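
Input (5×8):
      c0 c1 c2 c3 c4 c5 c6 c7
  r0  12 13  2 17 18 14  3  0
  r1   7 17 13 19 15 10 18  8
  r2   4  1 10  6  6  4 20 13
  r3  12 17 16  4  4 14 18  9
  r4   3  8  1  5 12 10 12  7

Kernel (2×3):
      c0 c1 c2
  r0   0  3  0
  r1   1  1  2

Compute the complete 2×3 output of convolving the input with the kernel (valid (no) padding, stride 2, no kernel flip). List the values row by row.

Output[0,0]: The receptive field on the input at this output position is [12 13 2 / 7 17 13]. Elementwise product with the kernel and sum: 13·3 + 7·1 + 17·1 + 13·2.
Output[0,1]: The receptive field on the input at this output position is [2 17 18 / 13 19 15]. Elementwise product with the kernel and sum: 17·3 + 13·1 + 19·1 + 15·2.

89 113 103
64 46 66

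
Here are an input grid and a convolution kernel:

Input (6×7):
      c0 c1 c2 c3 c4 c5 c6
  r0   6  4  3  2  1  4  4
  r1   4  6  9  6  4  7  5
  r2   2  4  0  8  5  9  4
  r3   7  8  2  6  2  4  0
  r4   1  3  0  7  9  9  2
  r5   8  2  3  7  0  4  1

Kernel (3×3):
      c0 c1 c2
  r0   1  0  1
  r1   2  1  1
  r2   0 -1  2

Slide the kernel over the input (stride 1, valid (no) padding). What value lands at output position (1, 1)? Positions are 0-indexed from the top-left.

The receptive field on the input at this output position is [6 9 6 / 4 0 8 / 8 2 6]. Elementwise product with the kernel and sum: 6·1 + 6·1 + 4·2 + 0·1 + 8·1 + 2·-1 + 6·2.

38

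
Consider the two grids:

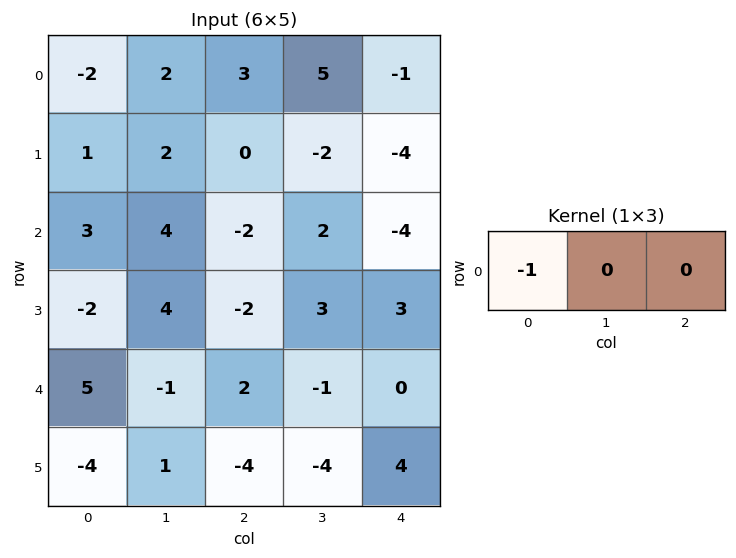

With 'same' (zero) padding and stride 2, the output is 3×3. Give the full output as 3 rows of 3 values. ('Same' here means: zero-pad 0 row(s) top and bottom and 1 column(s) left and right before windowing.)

0 -2 -5
0 -4 -2
0 1 1

Output[0,0]: The receptive field on the zero-padded input at this output position is [0 -2 2]. Elementwise product with the kernel and sum: 0·-1.
Output[0,1]: The receptive field on the zero-padded input at this output position is [2 3 5]. Elementwise product with the kernel and sum: 2·-1.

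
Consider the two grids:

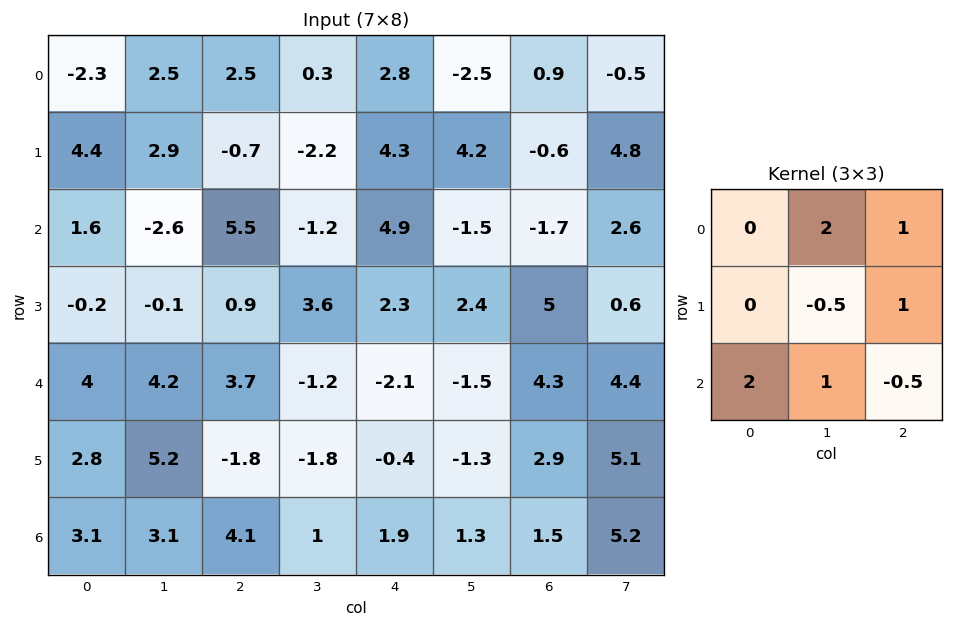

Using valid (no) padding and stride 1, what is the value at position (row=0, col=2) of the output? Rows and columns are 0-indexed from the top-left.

The receptive field on the input at this output position is [2.5 0.3 2.8 / -0.7 -2.2 4.3 / 5.5 -1.2 4.9]. Elementwise product with the kernel and sum: 0.3·2 + 2.8·1 + -2.2·-0.5 + 4.3·1 + 5.5·2 + -1.2·1 + 4.9·-0.5.

16.15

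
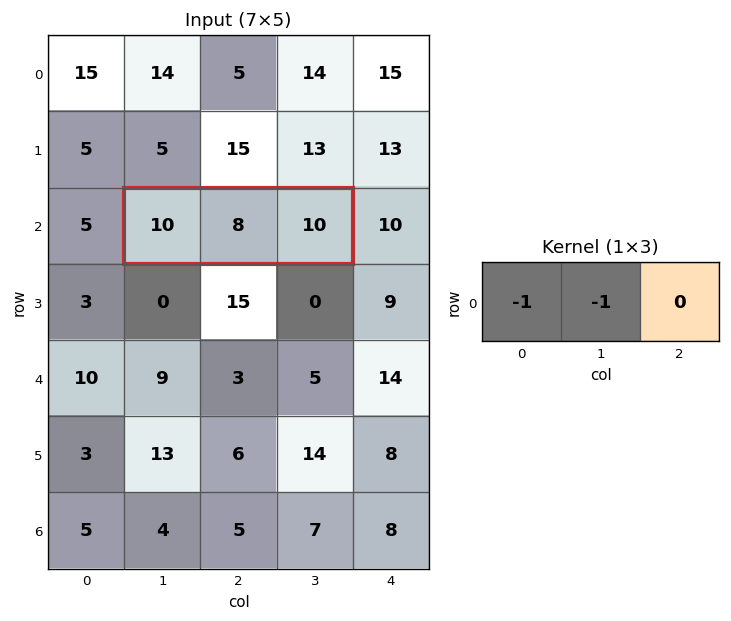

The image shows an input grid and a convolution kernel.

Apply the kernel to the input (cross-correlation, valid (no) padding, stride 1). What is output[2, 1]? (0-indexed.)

-18

The receptive field on the input at this output position is [10 8 10]. Elementwise product with the kernel and sum: 10·-1 + 8·-1.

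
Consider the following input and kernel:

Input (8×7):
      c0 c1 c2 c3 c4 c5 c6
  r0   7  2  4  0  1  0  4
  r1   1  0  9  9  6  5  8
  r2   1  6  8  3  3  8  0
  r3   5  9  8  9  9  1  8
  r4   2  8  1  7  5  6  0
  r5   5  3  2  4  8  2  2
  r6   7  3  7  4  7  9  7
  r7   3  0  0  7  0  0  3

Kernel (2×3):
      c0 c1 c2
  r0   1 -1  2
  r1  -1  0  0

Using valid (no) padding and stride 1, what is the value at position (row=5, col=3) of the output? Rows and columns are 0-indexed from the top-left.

The receptive field on the input at this output position is [4 8 2 / 4 7 9]. Elementwise product with the kernel and sum: 4·1 + 8·-1 + 2·2 + 4·-1.

-4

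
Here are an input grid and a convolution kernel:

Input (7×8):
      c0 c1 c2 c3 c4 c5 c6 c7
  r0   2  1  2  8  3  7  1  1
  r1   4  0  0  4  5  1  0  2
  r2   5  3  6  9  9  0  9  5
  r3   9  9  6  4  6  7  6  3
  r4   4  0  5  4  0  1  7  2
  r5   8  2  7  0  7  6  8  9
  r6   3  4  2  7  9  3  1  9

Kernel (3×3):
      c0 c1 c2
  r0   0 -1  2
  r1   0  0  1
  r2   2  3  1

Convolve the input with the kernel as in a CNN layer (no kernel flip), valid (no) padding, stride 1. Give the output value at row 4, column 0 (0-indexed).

37

The receptive field on the input at this output position is [4 0 5 / 8 2 7 / 3 4 2]. Elementwise product with the kernel and sum: 0·-1 + 5·2 + 7·1 + 3·2 + 4·3 + 2·1.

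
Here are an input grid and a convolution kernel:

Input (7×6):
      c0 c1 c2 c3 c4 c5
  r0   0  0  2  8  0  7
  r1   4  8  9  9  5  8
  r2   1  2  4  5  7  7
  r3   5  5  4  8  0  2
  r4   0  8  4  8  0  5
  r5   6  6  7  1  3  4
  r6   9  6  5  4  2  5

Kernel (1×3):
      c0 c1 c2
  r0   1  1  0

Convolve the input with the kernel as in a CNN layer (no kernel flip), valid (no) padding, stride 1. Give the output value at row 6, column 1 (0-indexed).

11

The receptive field on the input at this output position is [6 5 4]. Elementwise product with the kernel and sum: 6·1 + 5·1.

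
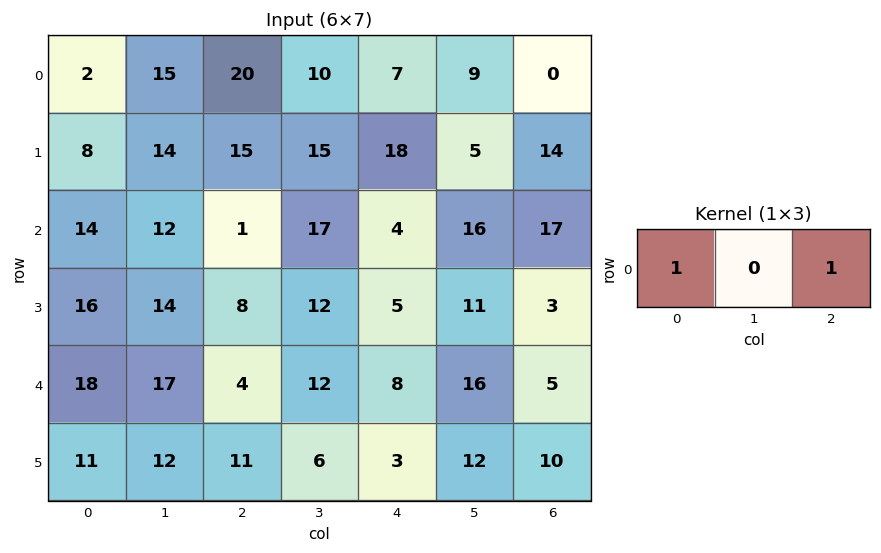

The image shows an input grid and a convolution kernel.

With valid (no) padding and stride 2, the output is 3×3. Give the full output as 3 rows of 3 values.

22 27 7
15 5 21
22 12 13

Output[0,0]: The receptive field on the input at this output position is [2 15 20]. Elementwise product with the kernel and sum: 2·1 + 20·1.
Output[0,1]: The receptive field on the input at this output position is [20 10 7]. Elementwise product with the kernel and sum: 20·1 + 7·1.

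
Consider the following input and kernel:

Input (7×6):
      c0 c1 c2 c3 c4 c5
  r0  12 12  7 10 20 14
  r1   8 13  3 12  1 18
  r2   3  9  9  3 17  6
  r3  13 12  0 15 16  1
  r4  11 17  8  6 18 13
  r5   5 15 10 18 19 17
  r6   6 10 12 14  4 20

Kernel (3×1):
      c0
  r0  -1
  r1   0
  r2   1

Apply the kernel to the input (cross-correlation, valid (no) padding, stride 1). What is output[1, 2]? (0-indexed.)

The receptive field on the input at this output position is [3 / 9 / 0]. Elementwise product with the kernel and sum: 3·-1 + 0·1.

-3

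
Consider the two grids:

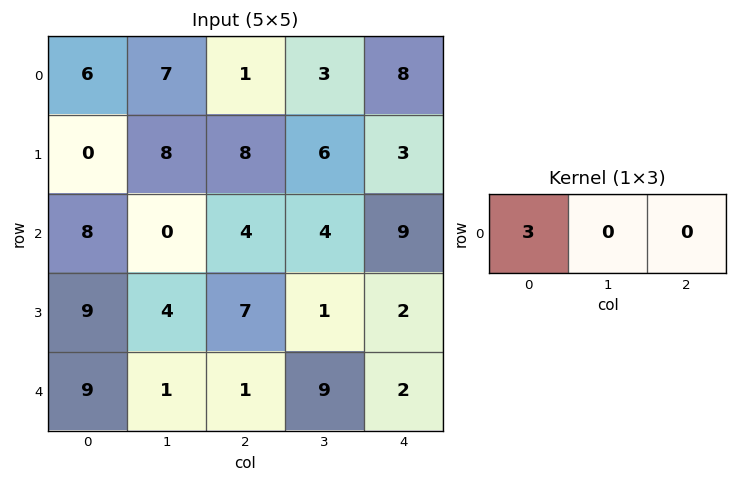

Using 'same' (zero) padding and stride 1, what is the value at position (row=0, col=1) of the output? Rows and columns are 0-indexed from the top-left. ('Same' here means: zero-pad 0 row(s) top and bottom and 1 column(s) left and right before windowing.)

The receptive field on the zero-padded input at this output position is [6 7 1]. Elementwise product with the kernel and sum: 6·3.

18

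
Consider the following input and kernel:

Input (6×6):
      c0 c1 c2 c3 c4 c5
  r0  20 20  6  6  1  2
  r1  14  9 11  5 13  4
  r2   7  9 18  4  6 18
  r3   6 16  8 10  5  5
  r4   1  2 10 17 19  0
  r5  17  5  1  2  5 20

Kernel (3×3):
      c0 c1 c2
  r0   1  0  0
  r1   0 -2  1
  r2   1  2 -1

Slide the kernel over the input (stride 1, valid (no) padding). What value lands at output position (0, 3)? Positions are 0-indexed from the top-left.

The receptive field on the input at this output position is [6 1 2 / 5 13 4 / 4 6 18]. Elementwise product with the kernel and sum: 6·1 + 13·-2 + 4·1 + 4·1 + 6·2 + 18·-1.

-18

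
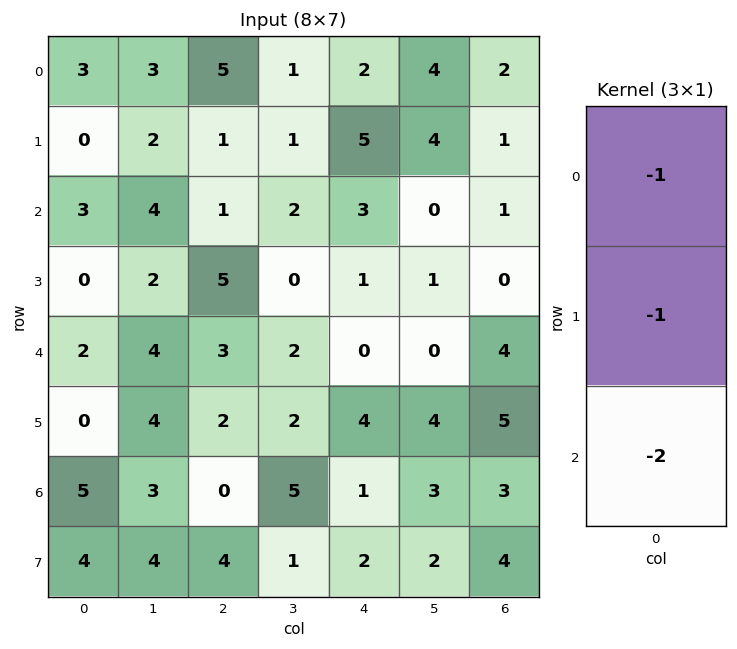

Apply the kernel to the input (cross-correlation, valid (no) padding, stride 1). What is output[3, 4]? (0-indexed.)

-9

The receptive field on the input at this output position is [1 / 0 / 4]. Elementwise product with the kernel and sum: 1·-1 + 0·-1 + 4·-2.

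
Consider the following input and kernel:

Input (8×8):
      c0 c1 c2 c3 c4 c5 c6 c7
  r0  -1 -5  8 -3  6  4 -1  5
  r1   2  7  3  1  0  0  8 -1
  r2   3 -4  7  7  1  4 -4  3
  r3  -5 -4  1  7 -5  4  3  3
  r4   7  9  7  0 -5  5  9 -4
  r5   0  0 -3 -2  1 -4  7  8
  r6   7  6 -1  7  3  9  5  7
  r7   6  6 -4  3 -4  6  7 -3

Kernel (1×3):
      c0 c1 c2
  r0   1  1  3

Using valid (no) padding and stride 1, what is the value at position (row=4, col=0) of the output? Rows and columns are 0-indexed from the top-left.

The receptive field on the input at this output position is [7 9 7]. Elementwise product with the kernel and sum: 7·1 + 9·1 + 7·3.

37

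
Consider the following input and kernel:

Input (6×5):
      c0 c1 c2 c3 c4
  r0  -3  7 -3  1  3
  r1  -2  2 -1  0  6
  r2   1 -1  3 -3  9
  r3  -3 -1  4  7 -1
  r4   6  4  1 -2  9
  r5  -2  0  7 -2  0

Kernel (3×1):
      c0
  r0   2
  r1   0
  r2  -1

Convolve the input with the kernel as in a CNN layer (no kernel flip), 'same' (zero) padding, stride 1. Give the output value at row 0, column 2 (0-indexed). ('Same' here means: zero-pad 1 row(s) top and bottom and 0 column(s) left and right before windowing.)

1

The receptive field on the zero-padded input at this output position is [0 / -3 / -1]. Elementwise product with the kernel and sum: 0·2 + -1·-1.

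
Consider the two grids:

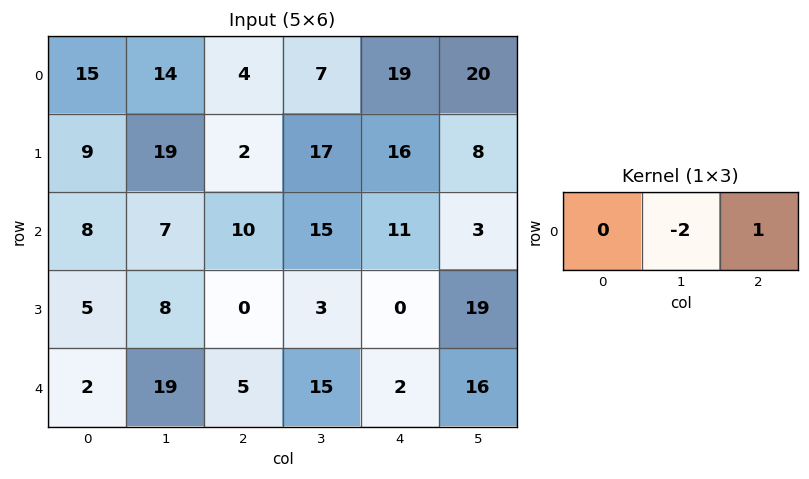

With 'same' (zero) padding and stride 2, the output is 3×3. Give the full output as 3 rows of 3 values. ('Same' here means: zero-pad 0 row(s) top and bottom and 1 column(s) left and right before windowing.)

Output[0,0]: The receptive field on the zero-padded input at this output position is [0 15 14]. Elementwise product with the kernel and sum: 15·-2 + 14·1.

-16 -1 -18
-9 -5 -19
15 5 12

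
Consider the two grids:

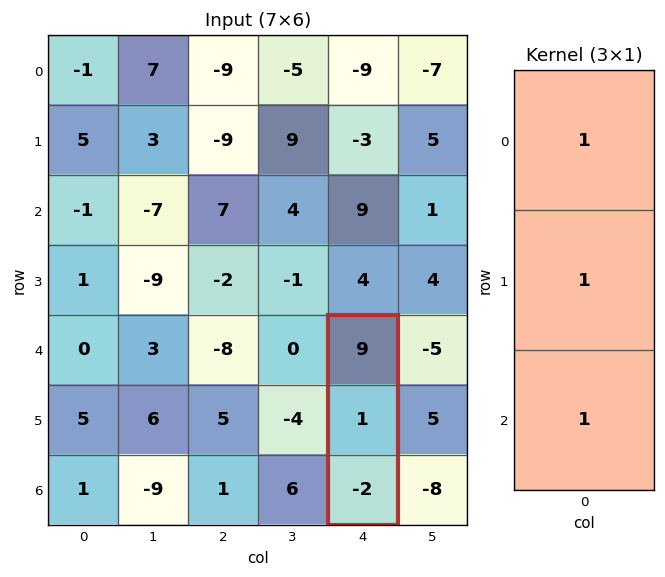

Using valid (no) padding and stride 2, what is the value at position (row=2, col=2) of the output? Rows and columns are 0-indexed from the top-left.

8

The receptive field on the input at this output position is [9 / 1 / -2]. Elementwise product with the kernel and sum: 9·1 + 1·1 + -2·1.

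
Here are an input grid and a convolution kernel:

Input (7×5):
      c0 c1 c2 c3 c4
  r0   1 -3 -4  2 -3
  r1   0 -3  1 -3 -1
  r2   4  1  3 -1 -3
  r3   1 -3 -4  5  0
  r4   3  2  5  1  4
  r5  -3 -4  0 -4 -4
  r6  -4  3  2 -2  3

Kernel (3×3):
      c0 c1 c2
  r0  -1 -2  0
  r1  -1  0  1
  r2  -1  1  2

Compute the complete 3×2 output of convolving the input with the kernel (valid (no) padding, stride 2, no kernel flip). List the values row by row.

9 -12
-2 7
7 -9

Output[0,0]: The receptive field on the input at this output position is [1 -3 -4 / 0 -3 1 / 4 1 3]. Elementwise product with the kernel and sum: 1·-1 + -3·-2 + 0·-1 + 1·1 + 4·-1 + 1·1 + 3·2.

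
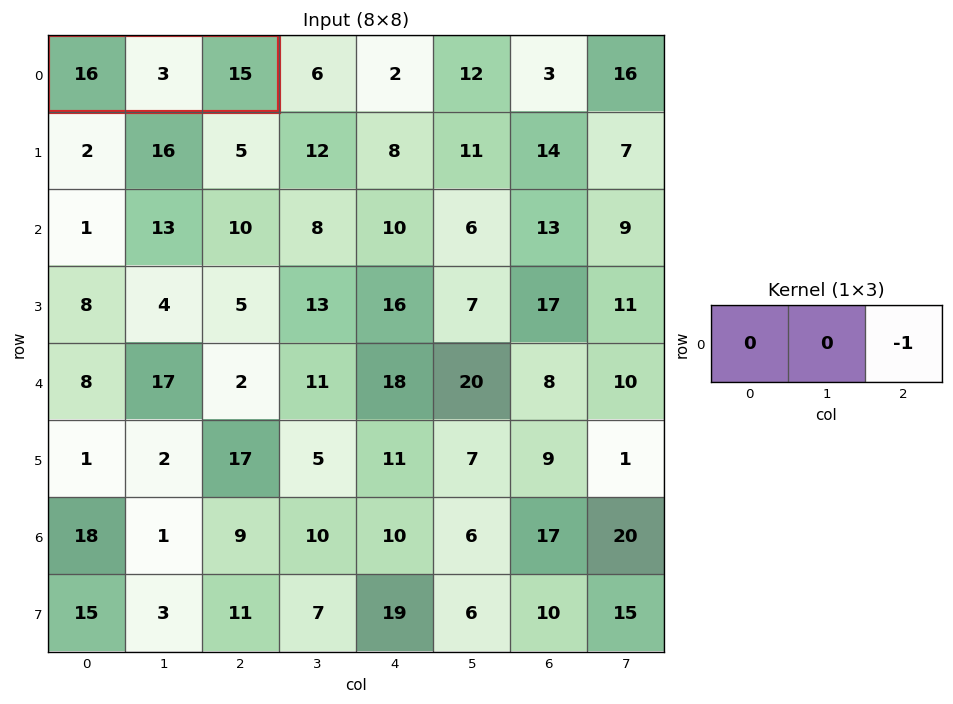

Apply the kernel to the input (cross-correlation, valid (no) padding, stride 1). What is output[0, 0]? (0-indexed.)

-15

The receptive field on the input at this output position is [16 3 15]. Elementwise product with the kernel and sum: 15·-1.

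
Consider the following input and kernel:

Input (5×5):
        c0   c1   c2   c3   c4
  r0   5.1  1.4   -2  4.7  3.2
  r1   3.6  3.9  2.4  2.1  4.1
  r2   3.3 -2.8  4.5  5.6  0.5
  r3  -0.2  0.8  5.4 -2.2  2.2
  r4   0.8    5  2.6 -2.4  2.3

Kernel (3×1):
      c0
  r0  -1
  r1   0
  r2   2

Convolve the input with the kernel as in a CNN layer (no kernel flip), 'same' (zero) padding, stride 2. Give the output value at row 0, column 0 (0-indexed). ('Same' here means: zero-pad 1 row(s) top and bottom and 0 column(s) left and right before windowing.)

7.2

The receptive field on the zero-padded input at this output position is [0 / 5.1 / 3.6]. Elementwise product with the kernel and sum: 0·-1 + 3.6·2.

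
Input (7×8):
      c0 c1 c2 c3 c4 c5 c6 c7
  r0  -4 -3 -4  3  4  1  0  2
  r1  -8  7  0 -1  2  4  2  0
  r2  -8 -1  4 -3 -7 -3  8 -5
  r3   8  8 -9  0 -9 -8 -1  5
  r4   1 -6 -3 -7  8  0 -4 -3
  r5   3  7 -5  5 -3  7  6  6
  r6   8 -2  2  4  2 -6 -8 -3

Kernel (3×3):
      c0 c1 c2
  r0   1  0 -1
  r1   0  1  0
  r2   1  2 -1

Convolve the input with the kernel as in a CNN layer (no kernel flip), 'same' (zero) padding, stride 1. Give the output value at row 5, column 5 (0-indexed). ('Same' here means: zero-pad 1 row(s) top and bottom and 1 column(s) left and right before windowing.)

17

The receptive field on the zero-padded input at this output position is [8 0 -4 / -3 7 6 / 2 -6 -8]. Elementwise product with the kernel and sum: 8·1 + -4·-1 + 7·1 + 2·1 + -6·2 + -8·-1.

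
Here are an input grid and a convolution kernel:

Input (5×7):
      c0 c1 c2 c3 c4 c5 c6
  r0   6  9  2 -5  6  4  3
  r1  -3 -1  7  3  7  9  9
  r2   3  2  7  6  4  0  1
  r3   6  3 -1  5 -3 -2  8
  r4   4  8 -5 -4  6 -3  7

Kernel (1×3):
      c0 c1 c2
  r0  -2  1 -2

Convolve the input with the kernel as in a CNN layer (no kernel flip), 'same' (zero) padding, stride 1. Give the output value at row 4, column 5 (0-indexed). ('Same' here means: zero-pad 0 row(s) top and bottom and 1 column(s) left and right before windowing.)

The receptive field on the zero-padded input at this output position is [6 -3 7]. Elementwise product with the kernel and sum: 6·-2 + -3·1 + 7·-2.

-29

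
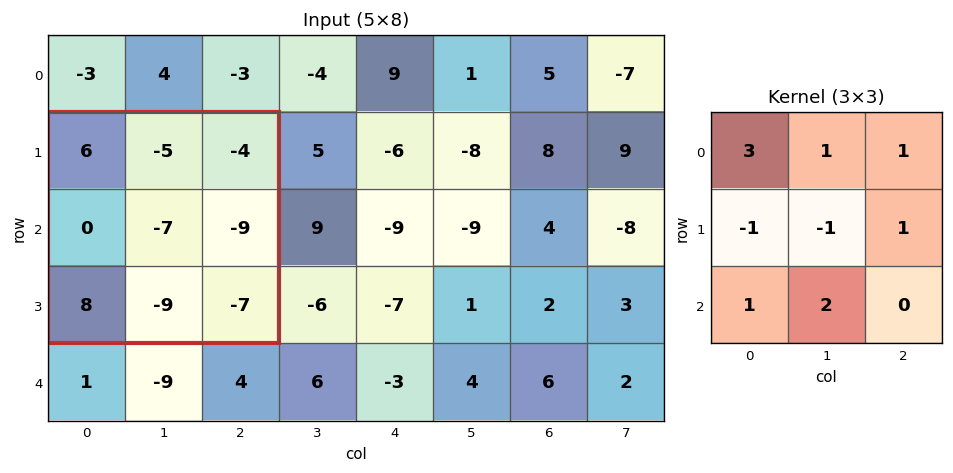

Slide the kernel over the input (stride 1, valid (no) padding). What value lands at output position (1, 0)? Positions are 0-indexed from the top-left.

The receptive field on the input at this output position is [6 -5 -4 / 0 -7 -9 / 8 -9 -7]. Elementwise product with the kernel and sum: 6·3 + -5·1 + -4·1 + 0·-1 + -7·-1 + -9·1 + 8·1 + -9·2.

-3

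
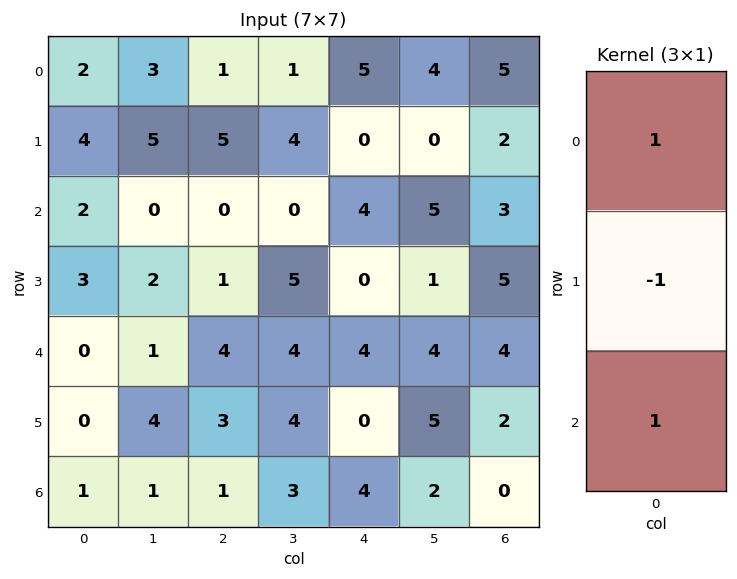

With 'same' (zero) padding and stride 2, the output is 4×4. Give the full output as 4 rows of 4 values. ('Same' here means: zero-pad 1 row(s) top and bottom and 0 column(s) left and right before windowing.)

Output[0,0]: The receptive field on the zero-padded input at this output position is [0 / 2 / 4]. Elementwise product with the kernel and sum: 0·1 + 2·-1 + 4·1.

2 4 -5 -3
5 6 -4 4
3 0 -4 3
-1 2 -4 2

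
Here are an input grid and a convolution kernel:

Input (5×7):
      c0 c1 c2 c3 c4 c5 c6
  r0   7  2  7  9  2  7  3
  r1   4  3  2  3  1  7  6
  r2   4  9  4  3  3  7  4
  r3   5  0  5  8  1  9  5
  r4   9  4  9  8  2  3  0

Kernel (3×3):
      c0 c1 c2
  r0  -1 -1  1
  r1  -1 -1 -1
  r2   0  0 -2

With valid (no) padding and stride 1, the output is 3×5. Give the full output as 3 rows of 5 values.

Output[0,0]: The receptive field on the input at this output position is [7 2 7 / 4 3 2 / 4 9 4]. Elementwise product with the kernel and sum: 7·-1 + 2·-1 + 7·1 + 4·-1 + 3·-1 + 2·-1 + 4·-2.
Output[0,1]: The receptive field on the input at this output position is [2 7 9 / 3 2 3 / 9 4 3]. Elementwise product with the kernel and sum: 2·-1 + 7·-1 + 9·1 + 3·-1 + 2·-1 + 3·-1 + 3·-2.

-19 -14 -26 -29 -28
-32 -34 -16 -28 -26
-37 -39 -22 -23 -21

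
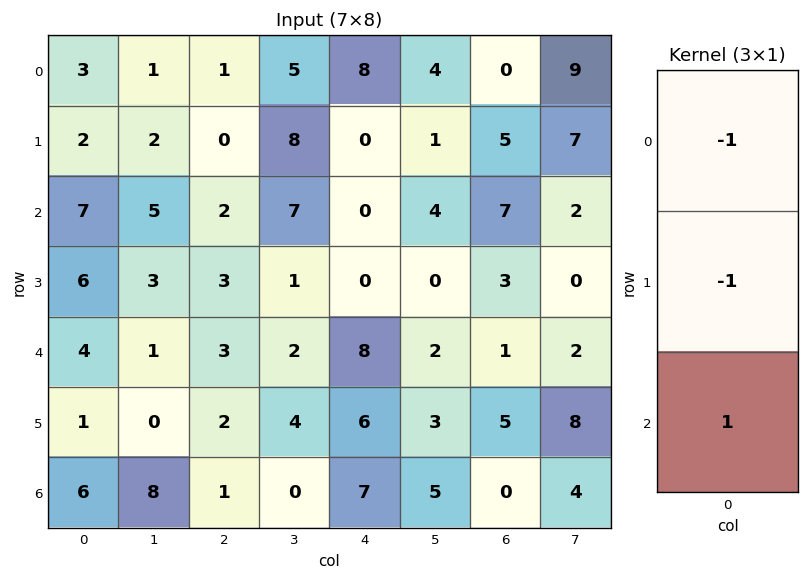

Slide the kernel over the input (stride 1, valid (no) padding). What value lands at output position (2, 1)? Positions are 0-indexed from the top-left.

-7

The receptive field on the input at this output position is [5 / 3 / 1]. Elementwise product with the kernel and sum: 5·-1 + 3·-1 + 1·1.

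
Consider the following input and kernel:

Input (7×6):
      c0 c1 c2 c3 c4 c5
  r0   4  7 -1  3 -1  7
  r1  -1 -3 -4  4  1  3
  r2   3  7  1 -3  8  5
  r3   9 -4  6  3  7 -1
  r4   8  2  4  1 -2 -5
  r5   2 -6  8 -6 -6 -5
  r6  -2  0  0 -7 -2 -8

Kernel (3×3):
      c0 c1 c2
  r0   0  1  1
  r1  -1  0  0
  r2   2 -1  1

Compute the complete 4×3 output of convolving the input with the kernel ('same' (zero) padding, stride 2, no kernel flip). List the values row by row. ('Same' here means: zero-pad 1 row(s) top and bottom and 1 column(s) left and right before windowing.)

Output[0,0]: The receptive field on the zero-padded input at this output position is [0 0 0 / 0 4 7 / 0 -1 -3]. Elementwise product with the kernel and sum: 0·1 + 0·1 + 0·-1 + 0·2 + -1·-1 + -3·1.

-2 -5 7
-17 -18 5
-3 -19 -6
-4 2 -4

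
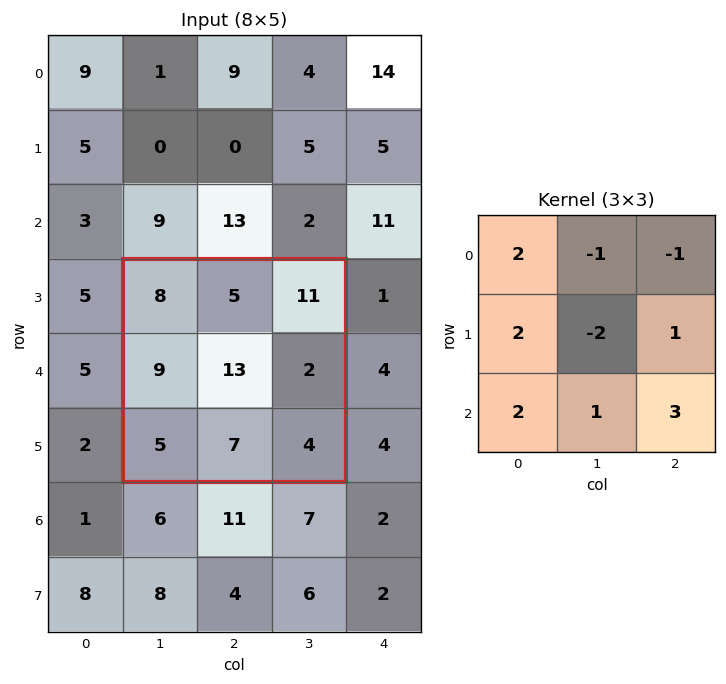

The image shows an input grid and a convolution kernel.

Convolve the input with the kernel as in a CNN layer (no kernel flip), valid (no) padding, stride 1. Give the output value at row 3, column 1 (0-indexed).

The receptive field on the input at this output position is [8 5 11 / 9 13 2 / 5 7 4]. Elementwise product with the kernel and sum: 8·2 + 5·-1 + 11·-1 + 9·2 + 13·-2 + 2·1 + 5·2 + 7·1 + 4·3.

23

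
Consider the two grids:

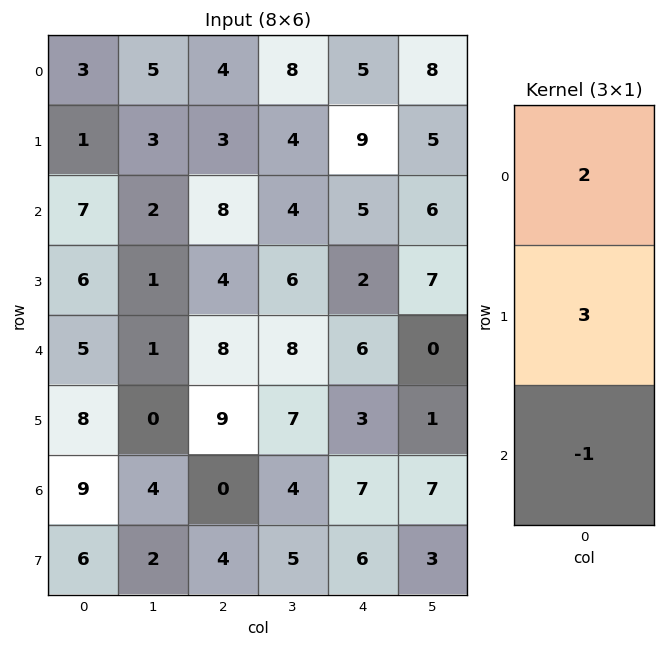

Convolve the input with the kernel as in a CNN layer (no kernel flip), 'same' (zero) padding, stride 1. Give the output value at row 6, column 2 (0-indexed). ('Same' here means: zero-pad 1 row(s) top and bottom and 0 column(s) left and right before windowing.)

The receptive field on the zero-padded input at this output position is [9 / 0 / 4]. Elementwise product with the kernel and sum: 9·2 + 0·3 + 4·-1.

14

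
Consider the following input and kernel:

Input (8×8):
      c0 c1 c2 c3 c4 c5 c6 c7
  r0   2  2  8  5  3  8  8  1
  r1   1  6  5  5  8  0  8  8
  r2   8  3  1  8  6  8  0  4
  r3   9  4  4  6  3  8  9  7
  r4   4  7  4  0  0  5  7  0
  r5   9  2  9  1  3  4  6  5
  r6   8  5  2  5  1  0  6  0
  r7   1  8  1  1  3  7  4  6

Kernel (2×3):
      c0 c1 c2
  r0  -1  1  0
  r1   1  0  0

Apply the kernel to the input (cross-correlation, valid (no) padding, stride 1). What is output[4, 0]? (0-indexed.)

12

The receptive field on the input at this output position is [4 7 4 / 9 2 9]. Elementwise product with the kernel and sum: 4·-1 + 7·1 + 9·1.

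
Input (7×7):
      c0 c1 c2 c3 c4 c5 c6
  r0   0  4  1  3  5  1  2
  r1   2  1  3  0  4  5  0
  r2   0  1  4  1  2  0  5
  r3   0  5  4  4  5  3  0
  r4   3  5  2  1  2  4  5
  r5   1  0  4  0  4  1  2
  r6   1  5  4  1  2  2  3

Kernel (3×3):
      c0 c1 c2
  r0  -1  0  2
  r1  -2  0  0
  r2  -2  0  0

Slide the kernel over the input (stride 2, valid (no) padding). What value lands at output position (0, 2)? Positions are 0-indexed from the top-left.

The receptive field on the input at this output position is [5 1 2 / 4 5 0 / 2 0 5]. Elementwise product with the kernel and sum: 5·-1 + 2·2 + 4·-2 + 2·-2.

-13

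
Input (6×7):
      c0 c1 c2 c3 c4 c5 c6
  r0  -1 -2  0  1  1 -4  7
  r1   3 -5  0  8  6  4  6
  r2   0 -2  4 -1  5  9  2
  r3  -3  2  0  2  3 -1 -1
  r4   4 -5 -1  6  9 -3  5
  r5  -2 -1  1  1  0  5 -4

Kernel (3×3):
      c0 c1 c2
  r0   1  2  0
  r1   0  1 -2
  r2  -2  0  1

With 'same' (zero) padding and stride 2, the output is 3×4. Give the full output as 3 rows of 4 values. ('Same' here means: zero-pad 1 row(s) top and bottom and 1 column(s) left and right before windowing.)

-2 16 -3 -1
12 -1 2 20
7 -8 26 -8

Output[0,0]: The receptive field on the zero-padded input at this output position is [0 0 0 / 0 -1 -2 / 0 3 -5]. Elementwise product with the kernel and sum: 0·1 + 0·2 + -1·1 + -2·-2 + 0·-2 + -5·1.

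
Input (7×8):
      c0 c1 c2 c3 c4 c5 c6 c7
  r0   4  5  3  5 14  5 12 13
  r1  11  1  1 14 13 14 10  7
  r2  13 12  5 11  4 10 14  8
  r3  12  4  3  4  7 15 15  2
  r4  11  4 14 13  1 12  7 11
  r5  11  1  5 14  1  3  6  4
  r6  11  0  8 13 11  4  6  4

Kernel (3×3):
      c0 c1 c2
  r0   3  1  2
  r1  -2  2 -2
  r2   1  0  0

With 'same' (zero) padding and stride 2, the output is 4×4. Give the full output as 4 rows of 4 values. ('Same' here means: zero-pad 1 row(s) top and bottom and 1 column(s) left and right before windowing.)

-2 -13 22 2
15 0 53 73
34 18 15 35
35 26 37 19

Output[0,0]: The receptive field on the zero-padded input at this output position is [0 0 0 / 0 4 5 / 0 11 1]. Elementwise product with the kernel and sum: 0·3 + 0·1 + 0·2 + 0·-2 + 4·2 + 5·-2 + 0·1.
Output[0,1]: The receptive field on the zero-padded input at this output position is [0 0 0 / 5 3 5 / 1 1 14]. Elementwise product with the kernel and sum: 0·3 + 0·1 + 0·2 + 5·-2 + 3·2 + 5·-2 + 1·1.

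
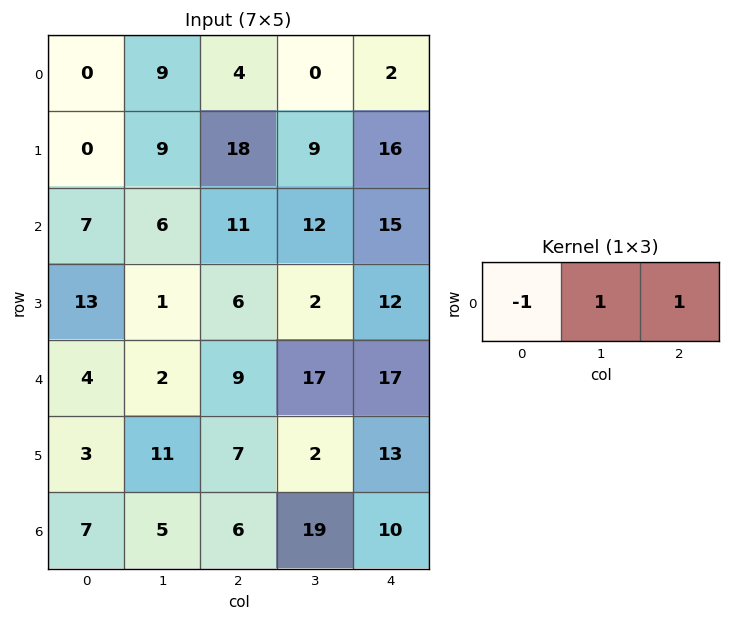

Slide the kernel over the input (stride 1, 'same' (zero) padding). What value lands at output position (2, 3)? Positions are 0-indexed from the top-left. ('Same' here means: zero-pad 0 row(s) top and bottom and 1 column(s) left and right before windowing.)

16

The receptive field on the zero-padded input at this output position is [11 12 15]. Elementwise product with the kernel and sum: 11·-1 + 12·1 + 15·1.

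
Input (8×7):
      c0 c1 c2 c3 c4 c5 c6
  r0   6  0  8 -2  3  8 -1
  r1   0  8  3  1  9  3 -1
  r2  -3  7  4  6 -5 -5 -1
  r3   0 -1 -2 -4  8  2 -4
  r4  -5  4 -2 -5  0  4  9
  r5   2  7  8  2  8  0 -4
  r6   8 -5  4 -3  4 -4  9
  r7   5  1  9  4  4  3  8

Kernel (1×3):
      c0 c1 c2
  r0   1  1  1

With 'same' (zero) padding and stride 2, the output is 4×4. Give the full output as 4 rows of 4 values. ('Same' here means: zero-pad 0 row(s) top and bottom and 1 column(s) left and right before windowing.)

6 6 9 7
4 17 -4 -6
-1 -3 -1 13
3 -4 -3 5

Output[0,0]: The receptive field on the zero-padded input at this output position is [0 6 0]. Elementwise product with the kernel and sum: 0·1 + 6·1 + 0·1.
Output[0,1]: The receptive field on the zero-padded input at this output position is [0 8 -2]. Elementwise product with the kernel and sum: 0·1 + 8·1 + -2·1.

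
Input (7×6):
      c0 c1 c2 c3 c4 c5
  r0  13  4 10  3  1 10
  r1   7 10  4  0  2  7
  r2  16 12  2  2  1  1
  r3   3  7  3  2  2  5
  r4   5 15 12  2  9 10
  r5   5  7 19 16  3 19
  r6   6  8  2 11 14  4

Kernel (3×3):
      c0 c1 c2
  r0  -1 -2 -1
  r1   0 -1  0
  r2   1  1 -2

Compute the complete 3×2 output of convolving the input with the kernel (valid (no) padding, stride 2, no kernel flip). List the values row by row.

Output[0,0]: The receptive field on the input at this output position is [13 4 10 / 7 10 4 / 16 12 2]. Elementwise product with the kernel and sum: 13·-1 + 4·-2 + 10·-1 + 10·-1 + 16·1 + 12·1 + 2·-2.
Output[0,1]: The receptive field on the input at this output position is [10 3 1 / 4 0 2 / 2 2 1]. Elementwise product with the kernel and sum: 10·-1 + 3·-2 + 1·-1 + 0·-1 + 2·1 + 2·1 + 1·-2.

-17 -15
-53 -13
-44 -56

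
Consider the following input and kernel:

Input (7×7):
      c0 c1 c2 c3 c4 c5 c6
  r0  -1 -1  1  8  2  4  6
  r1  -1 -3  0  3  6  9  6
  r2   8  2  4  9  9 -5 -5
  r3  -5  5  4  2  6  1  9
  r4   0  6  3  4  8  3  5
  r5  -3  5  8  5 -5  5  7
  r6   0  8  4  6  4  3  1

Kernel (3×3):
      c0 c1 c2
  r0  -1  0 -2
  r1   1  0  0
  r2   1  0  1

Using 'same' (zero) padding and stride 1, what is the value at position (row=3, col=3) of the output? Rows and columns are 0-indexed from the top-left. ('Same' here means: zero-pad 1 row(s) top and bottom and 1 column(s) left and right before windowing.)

The receptive field on the zero-padded input at this output position is [4 9 9 / 4 2 6 / 3 4 8]. Elementwise product with the kernel and sum: 4·-1 + 9·-2 + 4·1 + 3·1 + 8·1.

-7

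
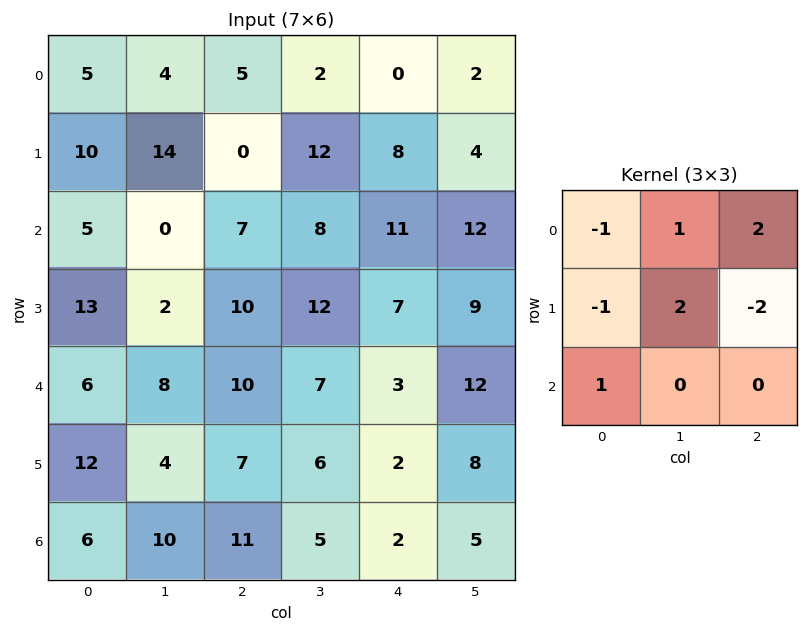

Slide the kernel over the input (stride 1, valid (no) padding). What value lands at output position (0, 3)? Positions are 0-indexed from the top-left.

The receptive field on the input at this output position is [2 0 2 / 12 8 4 / 8 11 12]. Elementwise product with the kernel and sum: 2·-1 + 0·1 + 2·2 + 12·-1 + 8·2 + 4·-2 + 8·1.

6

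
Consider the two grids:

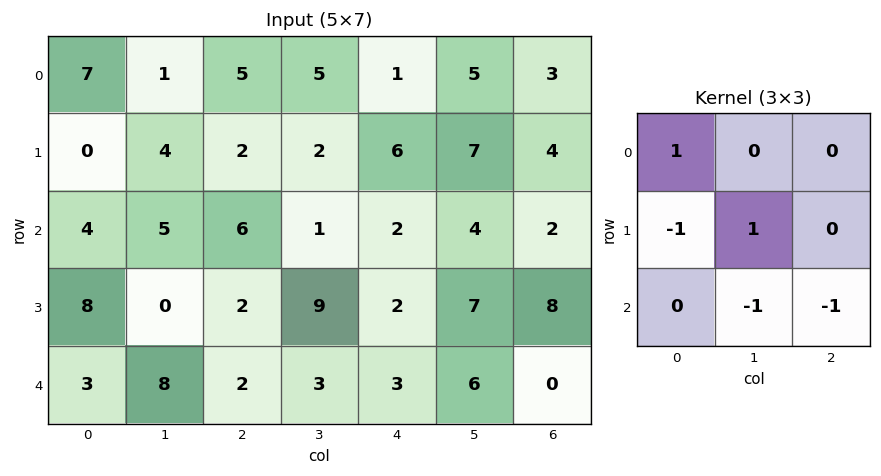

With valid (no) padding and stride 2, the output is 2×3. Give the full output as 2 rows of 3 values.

0 2 -4
-14 7 1

Output[0,0]: The receptive field on the input at this output position is [7 1 5 / 0 4 2 / 4 5 6]. Elementwise product with the kernel and sum: 7·1 + 0·-1 + 4·1 + 5·-1 + 6·-1.
Output[0,1]: The receptive field on the input at this output position is [5 5 1 / 2 2 6 / 6 1 2]. Elementwise product with the kernel and sum: 5·1 + 2·-1 + 2·1 + 1·-1 + 2·-1.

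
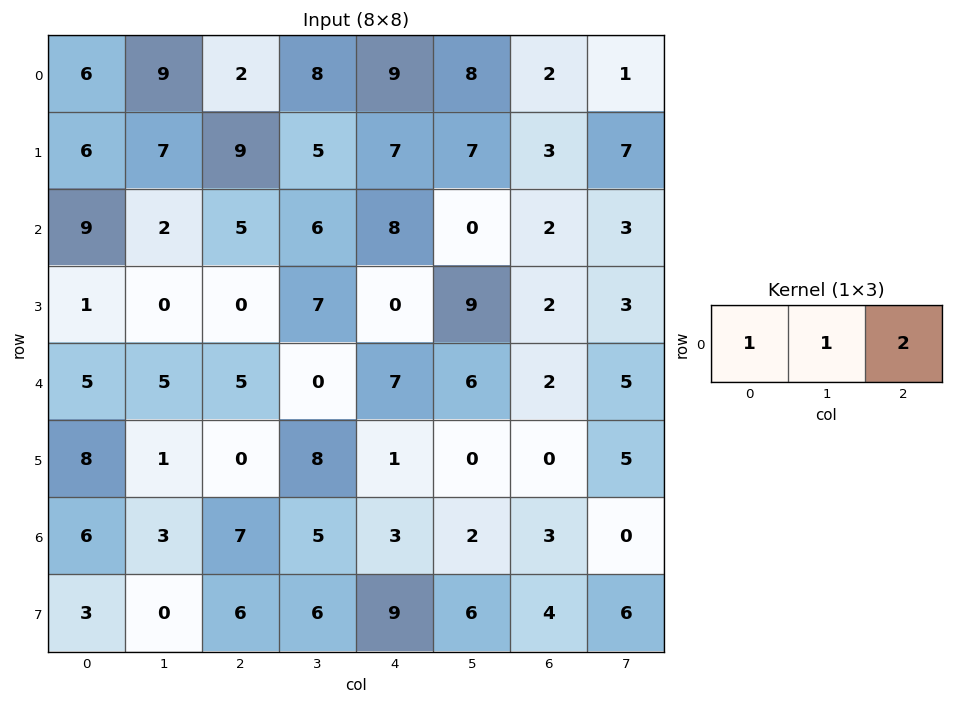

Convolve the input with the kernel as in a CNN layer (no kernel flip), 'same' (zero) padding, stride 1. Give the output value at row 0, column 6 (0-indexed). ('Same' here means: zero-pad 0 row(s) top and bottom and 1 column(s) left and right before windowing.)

The receptive field on the zero-padded input at this output position is [8 2 1]. Elementwise product with the kernel and sum: 8·1 + 2·1 + 1·2.

12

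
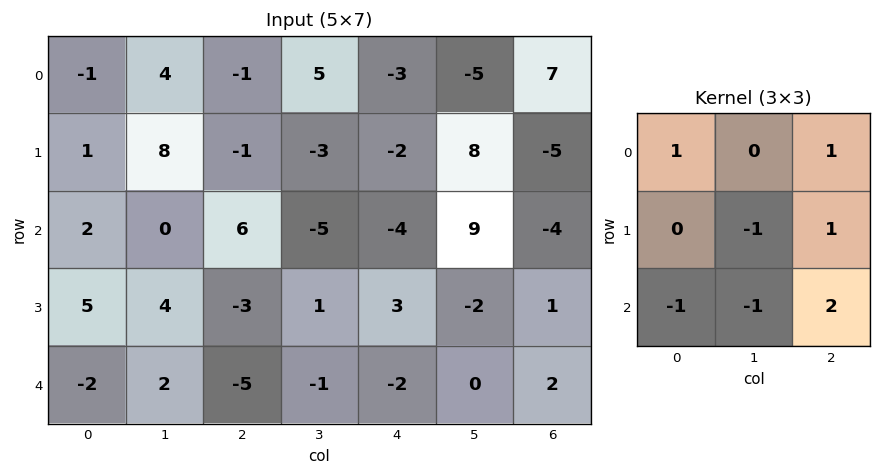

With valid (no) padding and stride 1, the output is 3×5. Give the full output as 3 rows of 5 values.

Output[0,0]: The receptive field on the input at this output position is [-1 4 -1 / 1 8 -1 / 2 0 6]. Elementwise product with the kernel and sum: -1·1 + -1·1 + 8·-1 + -1·1 + 2·-1 + 0·-1 + 6·2.
Output[0,1]: The receptive field on the input at this output position is [4 -1 5 / 8 -1 -3 / 0 6 -5]. Elementwise product with the kernel and sum: 4·1 + 5·1 + -1·-1 + -3·1 + 0·-1 + 6·-1 + -5·2.

-1 -9 -12 37 -22
-9 -5 6 10 -19
-9 0 6 2 1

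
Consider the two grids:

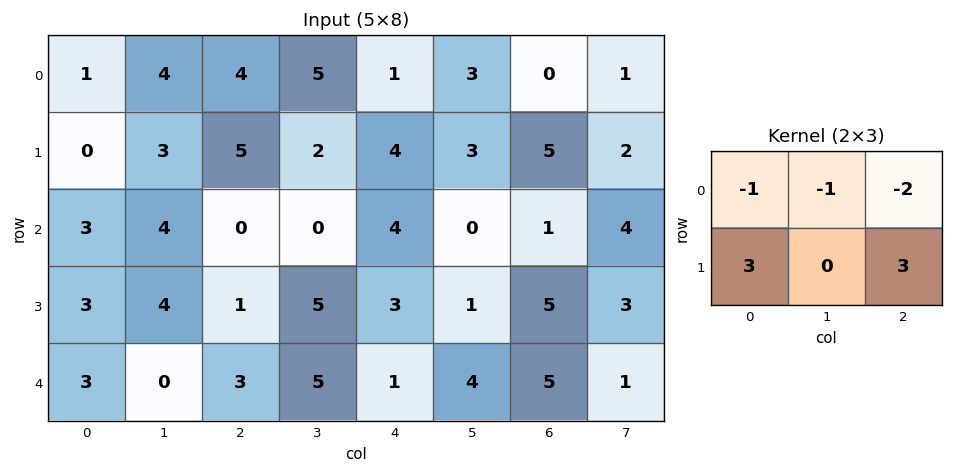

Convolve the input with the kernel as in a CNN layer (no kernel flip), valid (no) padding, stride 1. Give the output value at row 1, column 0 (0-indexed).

The receptive field on the input at this output position is [0 3 5 / 3 4 0]. Elementwise product with the kernel and sum: 0·-1 + 3·-1 + 5·-2 + 3·3 + 0·3.

-4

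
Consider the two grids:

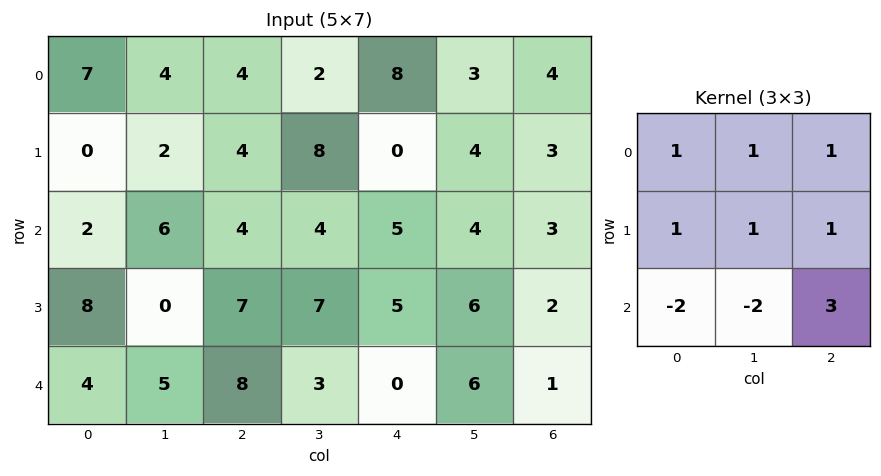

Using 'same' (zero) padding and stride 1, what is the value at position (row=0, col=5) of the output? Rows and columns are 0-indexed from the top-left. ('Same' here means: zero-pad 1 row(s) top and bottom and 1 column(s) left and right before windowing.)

The receptive field on the zero-padded input at this output position is [0 0 0 / 8 3 4 / 0 4 3]. Elementwise product with the kernel and sum: 0·1 + 0·1 + 0·1 + 8·1 + 3·1 + 4·1 + 0·-2 + 4·-2 + 3·3.

16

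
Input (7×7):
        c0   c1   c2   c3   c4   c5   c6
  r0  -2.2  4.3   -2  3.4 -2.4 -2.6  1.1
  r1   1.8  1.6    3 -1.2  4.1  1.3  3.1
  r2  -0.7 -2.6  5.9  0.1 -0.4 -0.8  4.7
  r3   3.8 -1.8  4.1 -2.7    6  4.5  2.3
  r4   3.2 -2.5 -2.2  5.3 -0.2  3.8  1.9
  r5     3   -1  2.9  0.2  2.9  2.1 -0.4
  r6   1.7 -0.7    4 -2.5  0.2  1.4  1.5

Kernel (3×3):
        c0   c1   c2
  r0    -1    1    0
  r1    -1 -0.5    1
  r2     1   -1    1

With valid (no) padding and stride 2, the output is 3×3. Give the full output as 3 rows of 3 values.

14.7 12.5 3.25
2.8 -10.25 -8.45
1.1 14.1 -0.05

Output[0,0]: The receptive field on the input at this output position is [-2.2 4.3 -2 / 1.8 1.6 3 / -0.7 -2.6 5.9]. Elementwise product with the kernel and sum: -2.2·-1 + 4.3·1 + 1.8·-1 + 1.6·-0.5 + 3·1 + -0.7·1 + -2.6·-1 + 5.9·1.
Output[0,1]: The receptive field on the input at this output position is [-2 3.4 -2.4 / 3 -1.2 4.1 / 5.9 0.1 -0.4]. Elementwise product with the kernel and sum: -2·-1 + 3.4·1 + 3·-1 + -1.2·-0.5 + 4.1·1 + 5.9·1 + 0.1·-1 + -0.4·1.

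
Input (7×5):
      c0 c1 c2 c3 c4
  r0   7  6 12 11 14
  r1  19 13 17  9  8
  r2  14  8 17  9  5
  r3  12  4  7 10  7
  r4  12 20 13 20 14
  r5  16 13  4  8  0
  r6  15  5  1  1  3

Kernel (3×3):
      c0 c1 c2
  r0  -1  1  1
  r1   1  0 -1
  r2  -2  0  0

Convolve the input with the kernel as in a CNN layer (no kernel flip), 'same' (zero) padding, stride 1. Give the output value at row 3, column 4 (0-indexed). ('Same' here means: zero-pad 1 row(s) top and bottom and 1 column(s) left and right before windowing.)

-34

The receptive field on the zero-padded input at this output position is [9 5 0 / 10 7 0 / 20 14 0]. Elementwise product with the kernel and sum: 9·-1 + 5·1 + 0·1 + 10·1 + 0·-1 + 20·-2.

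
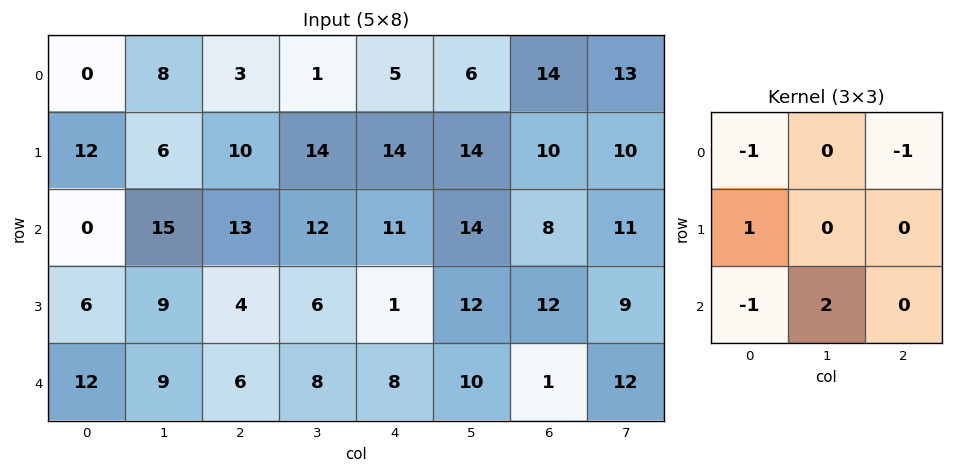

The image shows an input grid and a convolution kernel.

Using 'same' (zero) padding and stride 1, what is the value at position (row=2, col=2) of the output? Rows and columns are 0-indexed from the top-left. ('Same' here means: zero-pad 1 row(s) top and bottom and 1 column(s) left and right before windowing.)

-6

The receptive field on the zero-padded input at this output position is [6 10 14 / 15 13 12 / 9 4 6]. Elementwise product with the kernel and sum: 6·-1 + 14·-1 + 15·1 + 9·-1 + 4·2.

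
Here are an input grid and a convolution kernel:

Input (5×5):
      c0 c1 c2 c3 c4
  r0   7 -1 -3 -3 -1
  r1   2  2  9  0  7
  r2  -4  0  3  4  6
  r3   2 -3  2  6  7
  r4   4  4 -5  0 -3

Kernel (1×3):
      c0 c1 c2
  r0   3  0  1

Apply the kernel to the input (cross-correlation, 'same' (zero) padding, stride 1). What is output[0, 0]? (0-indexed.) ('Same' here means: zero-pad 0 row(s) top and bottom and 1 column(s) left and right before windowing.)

The receptive field on the zero-padded input at this output position is [0 7 -1]. Elementwise product with the kernel and sum: 0·3 + -1·1.

-1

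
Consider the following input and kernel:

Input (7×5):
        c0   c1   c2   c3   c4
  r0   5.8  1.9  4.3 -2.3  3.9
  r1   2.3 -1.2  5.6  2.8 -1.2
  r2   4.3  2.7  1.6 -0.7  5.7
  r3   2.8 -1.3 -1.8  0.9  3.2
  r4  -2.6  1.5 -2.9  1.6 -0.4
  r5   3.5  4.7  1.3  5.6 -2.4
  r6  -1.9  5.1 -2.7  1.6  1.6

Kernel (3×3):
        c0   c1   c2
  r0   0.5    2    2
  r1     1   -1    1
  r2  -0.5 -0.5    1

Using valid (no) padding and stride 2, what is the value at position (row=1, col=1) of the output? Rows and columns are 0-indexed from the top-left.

The receptive field on the input at this output position is [1.6 -0.7 5.7 / -1.8 0.9 3.2 / -2.9 1.6 -0.4]. Elementwise product with the kernel and sum: 1.6·0.5 + -0.7·2 + 5.7·2 + -1.8·1 + 0.9·-1 + 3.2·1 + -2.9·-0.5 + 1.6·-0.5 + -0.4·1.

11.55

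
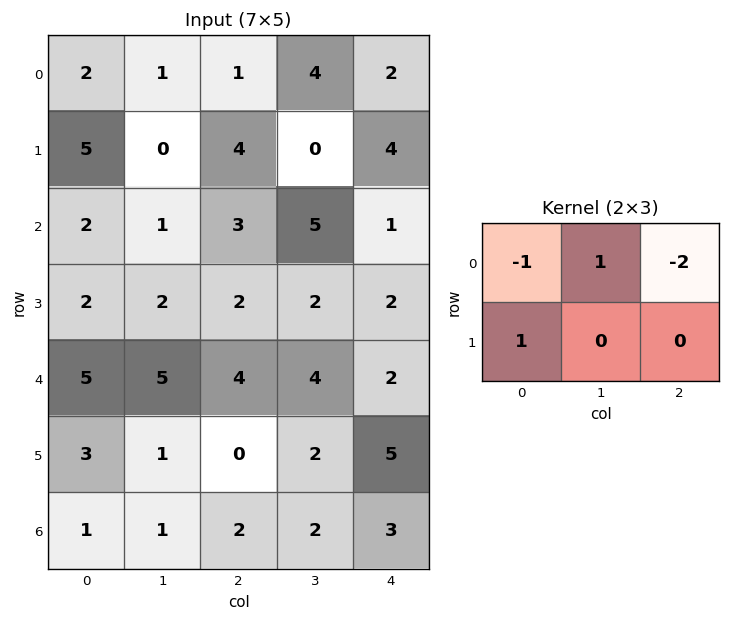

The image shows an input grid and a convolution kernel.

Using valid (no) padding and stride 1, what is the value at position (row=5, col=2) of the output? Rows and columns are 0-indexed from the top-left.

The receptive field on the input at this output position is [0 2 5 / 2 2 3]. Elementwise product with the kernel and sum: 0·-1 + 2·1 + 5·-2 + 2·1.

-6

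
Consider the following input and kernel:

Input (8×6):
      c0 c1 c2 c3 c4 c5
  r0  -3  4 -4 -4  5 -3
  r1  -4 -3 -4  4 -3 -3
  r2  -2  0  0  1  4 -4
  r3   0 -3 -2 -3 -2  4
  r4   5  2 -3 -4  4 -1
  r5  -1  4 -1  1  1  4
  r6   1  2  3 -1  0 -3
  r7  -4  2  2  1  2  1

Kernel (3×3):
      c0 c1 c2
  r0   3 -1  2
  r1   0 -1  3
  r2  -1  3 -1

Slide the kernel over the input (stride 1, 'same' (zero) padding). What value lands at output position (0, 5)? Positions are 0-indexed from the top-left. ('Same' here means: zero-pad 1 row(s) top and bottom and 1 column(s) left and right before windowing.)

-3

The receptive field on the zero-padded input at this output position is [0 0 0 / 5 -3 0 / -3 -3 0]. Elementwise product with the kernel and sum: 0·3 + 0·-1 + 0·2 + -3·-1 + 0·3 + -3·-1 + -3·3 + 0·-1.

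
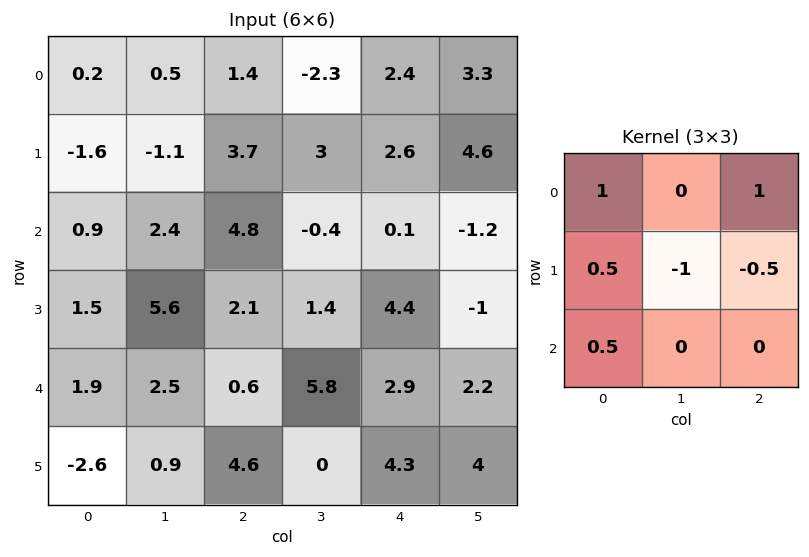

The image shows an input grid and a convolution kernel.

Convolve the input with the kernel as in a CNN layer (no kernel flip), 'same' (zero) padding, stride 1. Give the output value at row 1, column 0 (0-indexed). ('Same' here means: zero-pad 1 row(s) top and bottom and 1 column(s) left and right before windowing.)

The receptive field on the zero-padded input at this output position is [0 0.2 0.5 / 0 -1.6 -1.1 / 0 0.9 2.4]. Elementwise product with the kernel and sum: 0·1 + 0.5·1 + 0·0.5 + -1.6·-1 + -1.1·-0.5 + 0·0.5.

2.65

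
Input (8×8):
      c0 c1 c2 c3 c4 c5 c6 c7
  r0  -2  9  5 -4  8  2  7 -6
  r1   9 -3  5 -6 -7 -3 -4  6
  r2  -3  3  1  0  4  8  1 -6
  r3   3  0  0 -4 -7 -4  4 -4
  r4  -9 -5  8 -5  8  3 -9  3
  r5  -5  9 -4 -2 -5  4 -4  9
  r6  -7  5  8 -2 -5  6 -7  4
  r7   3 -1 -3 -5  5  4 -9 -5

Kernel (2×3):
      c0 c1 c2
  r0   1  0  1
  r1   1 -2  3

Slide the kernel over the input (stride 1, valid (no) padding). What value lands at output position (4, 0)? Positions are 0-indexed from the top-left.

The receptive field on the input at this output position is [-9 -5 8 / -5 9 -4]. Elementwise product with the kernel and sum: -9·1 + 8·1 + -5·1 + 9·-2 + -4·3.

-36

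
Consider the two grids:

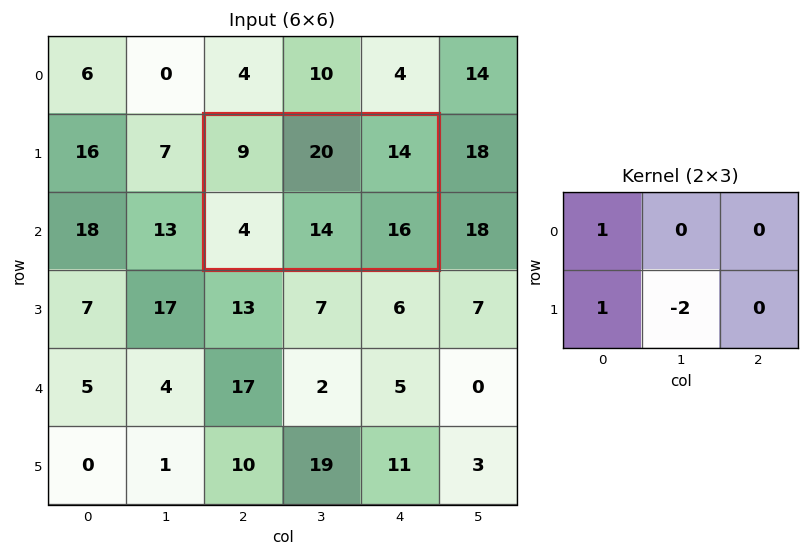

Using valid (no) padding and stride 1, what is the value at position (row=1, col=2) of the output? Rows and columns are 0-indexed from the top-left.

-15

The receptive field on the input at this output position is [9 20 14 / 4 14 16]. Elementwise product with the kernel and sum: 9·1 + 4·1 + 14·-2.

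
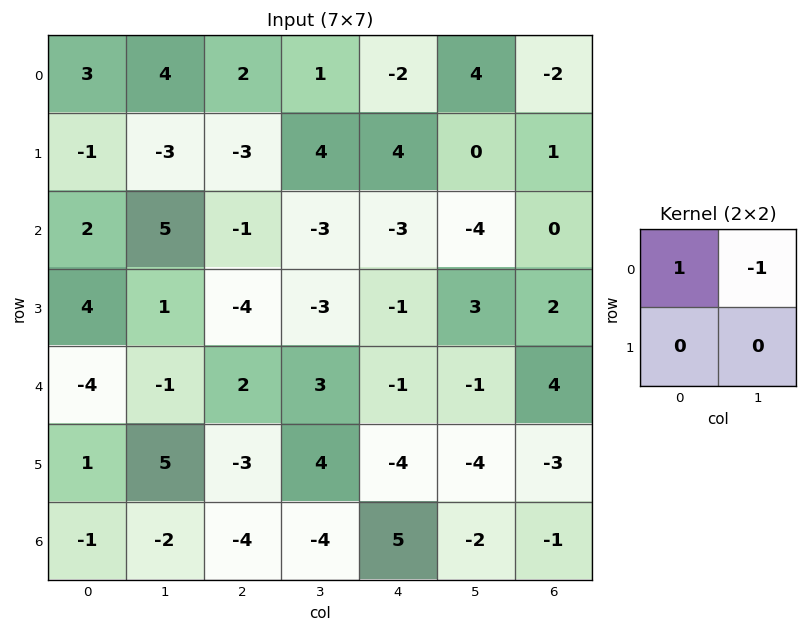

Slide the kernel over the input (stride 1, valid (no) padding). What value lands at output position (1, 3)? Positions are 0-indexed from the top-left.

The receptive field on the input at this output position is [4 4 / -3 -3]. Elementwise product with the kernel and sum: 4·1 + 4·-1.

0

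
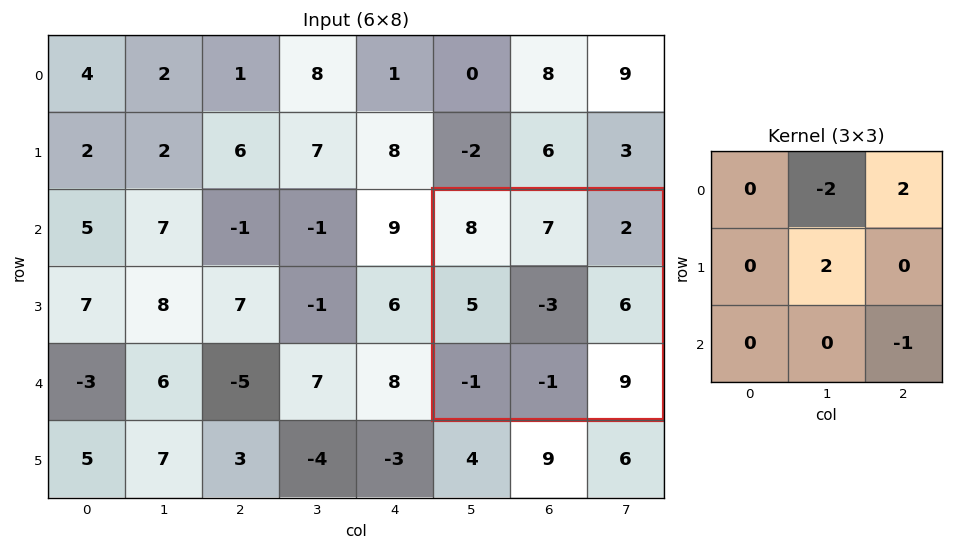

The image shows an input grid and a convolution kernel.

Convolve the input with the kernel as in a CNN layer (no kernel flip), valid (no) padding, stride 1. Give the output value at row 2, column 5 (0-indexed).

-25

The receptive field on the input at this output position is [8 7 2 / 5 -3 6 / -1 -1 9]. Elementwise product with the kernel and sum: 7·-2 + 2·2 + -3·2 + 9·-1.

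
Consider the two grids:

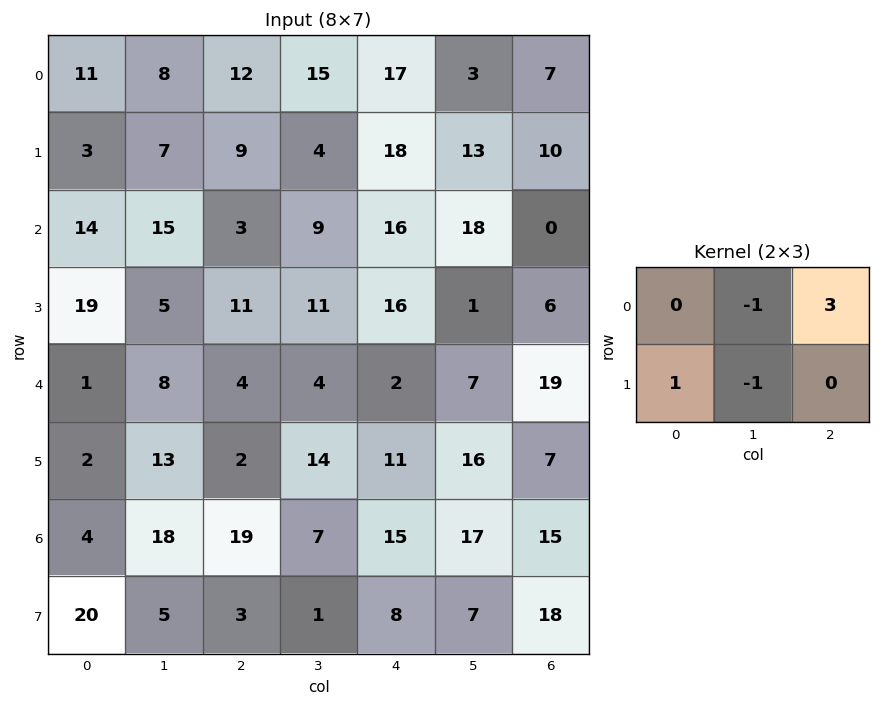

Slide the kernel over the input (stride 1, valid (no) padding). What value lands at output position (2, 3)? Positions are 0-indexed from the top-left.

The receptive field on the input at this output position is [9 16 18 / 11 16 1]. Elementwise product with the kernel and sum: 16·-1 + 18·3 + 11·1 + 16·-1.

33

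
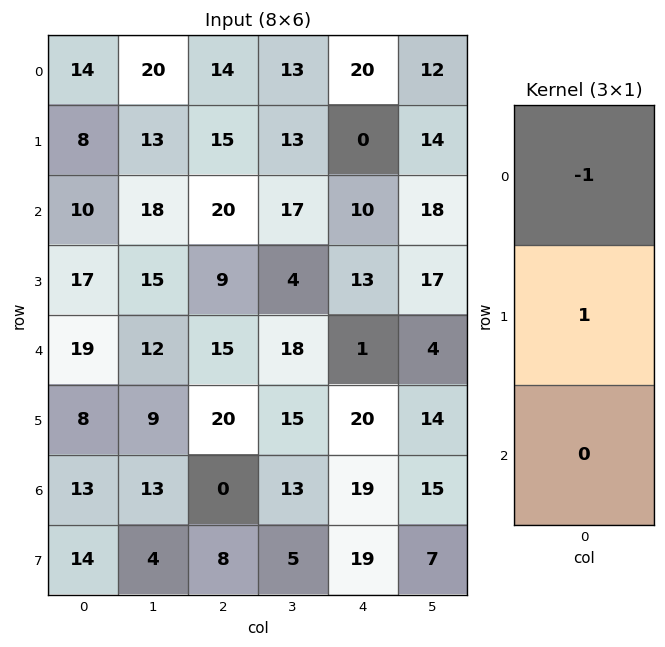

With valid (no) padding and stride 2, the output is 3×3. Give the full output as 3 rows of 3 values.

-6 1 -20
7 -11 3
-11 5 19

Output[0,0]: The receptive field on the input at this output position is [14 / 8 / 10]. Elementwise product with the kernel and sum: 14·-1 + 8·1.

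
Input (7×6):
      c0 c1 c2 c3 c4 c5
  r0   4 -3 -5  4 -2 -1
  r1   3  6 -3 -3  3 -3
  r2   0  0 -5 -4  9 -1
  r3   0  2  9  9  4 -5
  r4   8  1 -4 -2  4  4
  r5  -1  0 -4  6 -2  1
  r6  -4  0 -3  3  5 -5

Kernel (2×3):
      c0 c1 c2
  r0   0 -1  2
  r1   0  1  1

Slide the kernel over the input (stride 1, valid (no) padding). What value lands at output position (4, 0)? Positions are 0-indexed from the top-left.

The receptive field on the input at this output position is [8 1 -4 / -1 0 -4]. Elementwise product with the kernel and sum: 1·-1 + -4·2 + 0·1 + -4·1.

-13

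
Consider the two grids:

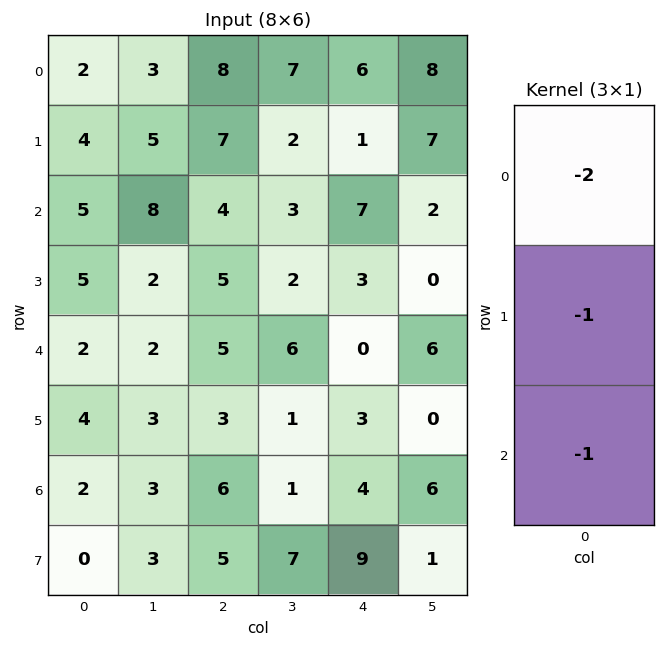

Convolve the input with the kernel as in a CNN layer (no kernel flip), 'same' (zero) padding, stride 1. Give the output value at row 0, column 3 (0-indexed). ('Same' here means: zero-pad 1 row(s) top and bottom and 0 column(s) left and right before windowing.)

The receptive field on the zero-padded input at this output position is [0 / 7 / 2]. Elementwise product with the kernel and sum: 0·-2 + 7·-1 + 2·-1.

-9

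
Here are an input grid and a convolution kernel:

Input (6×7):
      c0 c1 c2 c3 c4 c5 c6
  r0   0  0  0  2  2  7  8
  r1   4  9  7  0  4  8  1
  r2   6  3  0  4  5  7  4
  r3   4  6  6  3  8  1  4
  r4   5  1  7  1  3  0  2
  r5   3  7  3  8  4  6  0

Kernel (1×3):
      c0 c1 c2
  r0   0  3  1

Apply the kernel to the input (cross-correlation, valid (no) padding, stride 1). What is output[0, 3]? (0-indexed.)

13

The receptive field on the input at this output position is [2 2 7]. Elementwise product with the kernel and sum: 2·3 + 7·1.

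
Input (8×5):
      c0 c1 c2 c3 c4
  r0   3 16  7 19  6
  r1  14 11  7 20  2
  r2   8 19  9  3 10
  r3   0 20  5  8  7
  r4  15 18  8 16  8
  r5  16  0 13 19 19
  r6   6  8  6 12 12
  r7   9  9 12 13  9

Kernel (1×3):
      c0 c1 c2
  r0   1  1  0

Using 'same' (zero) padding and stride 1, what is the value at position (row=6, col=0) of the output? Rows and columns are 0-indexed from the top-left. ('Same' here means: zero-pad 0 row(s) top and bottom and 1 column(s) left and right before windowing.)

6

The receptive field on the zero-padded input at this output position is [0 6 8]. Elementwise product with the kernel and sum: 0·1 + 6·1.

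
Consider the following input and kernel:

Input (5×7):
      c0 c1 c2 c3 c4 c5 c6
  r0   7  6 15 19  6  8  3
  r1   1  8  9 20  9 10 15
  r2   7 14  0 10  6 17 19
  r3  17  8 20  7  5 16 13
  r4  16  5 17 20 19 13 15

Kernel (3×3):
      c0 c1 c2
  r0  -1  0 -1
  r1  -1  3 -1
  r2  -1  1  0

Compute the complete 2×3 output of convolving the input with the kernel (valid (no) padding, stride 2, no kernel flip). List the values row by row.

Output[0,0]: The receptive field on the input at this output position is [7 6 15 / 1 8 9 / 7 14 0]. Elementwise product with the kernel and sum: 7·-1 + 15·-1 + 1·-1 + 8·3 + 9·-1 + 7·-1 + 14·1.
Output[0,1]: The receptive field on the input at this output position is [15 19 6 / 9 20 9 / 0 10 6]. Elementwise product with the kernel and sum: 15·-1 + 6·-1 + 9·-1 + 20·3 + 9·-1 + 0·-1 + 10·1.

-1 31 8
-31 -7 -1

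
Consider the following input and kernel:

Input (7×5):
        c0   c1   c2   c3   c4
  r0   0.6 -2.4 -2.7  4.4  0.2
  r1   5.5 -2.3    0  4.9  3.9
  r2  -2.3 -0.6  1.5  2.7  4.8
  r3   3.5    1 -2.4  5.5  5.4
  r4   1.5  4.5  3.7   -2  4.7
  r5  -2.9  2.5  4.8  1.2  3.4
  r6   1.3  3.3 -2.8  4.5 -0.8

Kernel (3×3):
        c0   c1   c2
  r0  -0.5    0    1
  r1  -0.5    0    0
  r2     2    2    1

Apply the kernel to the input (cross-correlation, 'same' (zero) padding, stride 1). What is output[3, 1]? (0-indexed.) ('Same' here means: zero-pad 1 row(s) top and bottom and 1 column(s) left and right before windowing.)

16.6

The receptive field on the zero-padded input at this output position is [-2.3 -0.6 1.5 / 3.5 1 -2.4 / 1.5 4.5 3.7]. Elementwise product with the kernel and sum: -2.3·-0.5 + 1.5·1 + 3.5·-0.5 + 1.5·2 + 4.5·2 + 3.7·1.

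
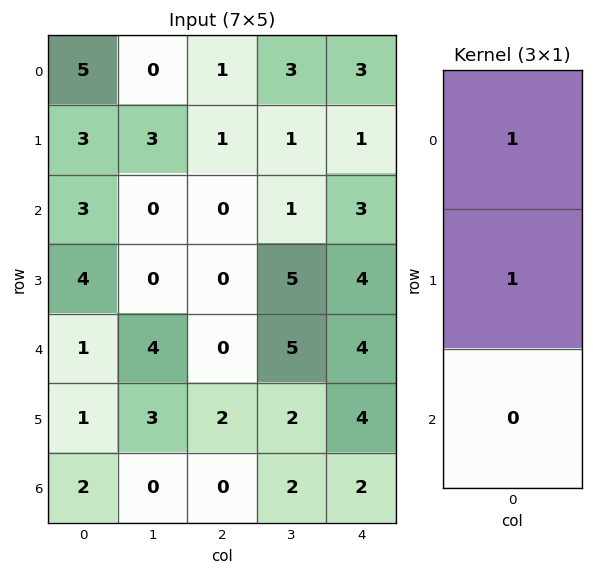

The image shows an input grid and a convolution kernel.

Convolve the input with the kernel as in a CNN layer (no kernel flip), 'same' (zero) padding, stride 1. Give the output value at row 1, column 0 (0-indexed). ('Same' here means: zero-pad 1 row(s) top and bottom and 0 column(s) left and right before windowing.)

The receptive field on the zero-padded input at this output position is [5 / 3 / 3]. Elementwise product with the kernel and sum: 5·1 + 3·1.

8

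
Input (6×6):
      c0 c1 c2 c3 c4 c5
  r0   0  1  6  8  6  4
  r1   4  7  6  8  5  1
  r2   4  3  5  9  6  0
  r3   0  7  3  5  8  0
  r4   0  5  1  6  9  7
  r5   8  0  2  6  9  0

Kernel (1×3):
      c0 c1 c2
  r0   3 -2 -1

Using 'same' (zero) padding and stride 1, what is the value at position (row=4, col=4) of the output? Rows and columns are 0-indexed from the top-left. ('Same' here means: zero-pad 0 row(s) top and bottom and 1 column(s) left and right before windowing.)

-7

The receptive field on the zero-padded input at this output position is [6 9 7]. Elementwise product with the kernel and sum: 6·3 + 9·-2 + 7·-1.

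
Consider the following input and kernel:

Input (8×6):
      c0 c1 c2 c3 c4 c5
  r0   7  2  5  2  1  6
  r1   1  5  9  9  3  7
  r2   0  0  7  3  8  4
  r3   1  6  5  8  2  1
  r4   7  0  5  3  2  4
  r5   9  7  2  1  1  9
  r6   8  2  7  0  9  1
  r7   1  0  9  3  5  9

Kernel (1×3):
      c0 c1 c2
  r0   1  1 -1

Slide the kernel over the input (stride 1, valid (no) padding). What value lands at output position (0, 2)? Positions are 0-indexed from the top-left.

The receptive field on the input at this output position is [5 2 1]. Elementwise product with the kernel and sum: 5·1 + 2·1 + 1·-1.

6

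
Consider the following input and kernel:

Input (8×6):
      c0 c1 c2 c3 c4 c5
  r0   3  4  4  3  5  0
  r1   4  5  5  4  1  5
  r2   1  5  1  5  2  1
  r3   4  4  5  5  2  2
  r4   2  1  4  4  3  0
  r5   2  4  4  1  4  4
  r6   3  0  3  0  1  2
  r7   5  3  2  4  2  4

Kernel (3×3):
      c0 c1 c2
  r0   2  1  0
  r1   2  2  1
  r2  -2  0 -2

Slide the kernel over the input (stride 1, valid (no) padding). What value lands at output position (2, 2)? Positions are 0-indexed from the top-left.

The receptive field on the input at this output position is [1 5 2 / 5 5 2 / 4 4 3]. Elementwise product with the kernel and sum: 1·2 + 5·1 + 5·2 + 5·2 + 2·1 + 4·-2 + 3·-2.

15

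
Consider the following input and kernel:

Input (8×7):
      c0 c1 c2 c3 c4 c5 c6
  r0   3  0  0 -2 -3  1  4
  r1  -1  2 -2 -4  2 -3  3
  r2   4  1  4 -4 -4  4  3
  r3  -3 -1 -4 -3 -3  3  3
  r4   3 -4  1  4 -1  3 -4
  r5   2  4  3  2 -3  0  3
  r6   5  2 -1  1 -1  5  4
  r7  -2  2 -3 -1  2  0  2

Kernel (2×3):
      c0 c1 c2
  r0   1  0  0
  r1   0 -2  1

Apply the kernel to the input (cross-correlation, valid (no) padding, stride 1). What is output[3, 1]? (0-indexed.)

1

The receptive field on the input at this output position is [-1 -4 -3 / -4 1 4]. Elementwise product with the kernel and sum: -1·1 + 1·-2 + 4·1.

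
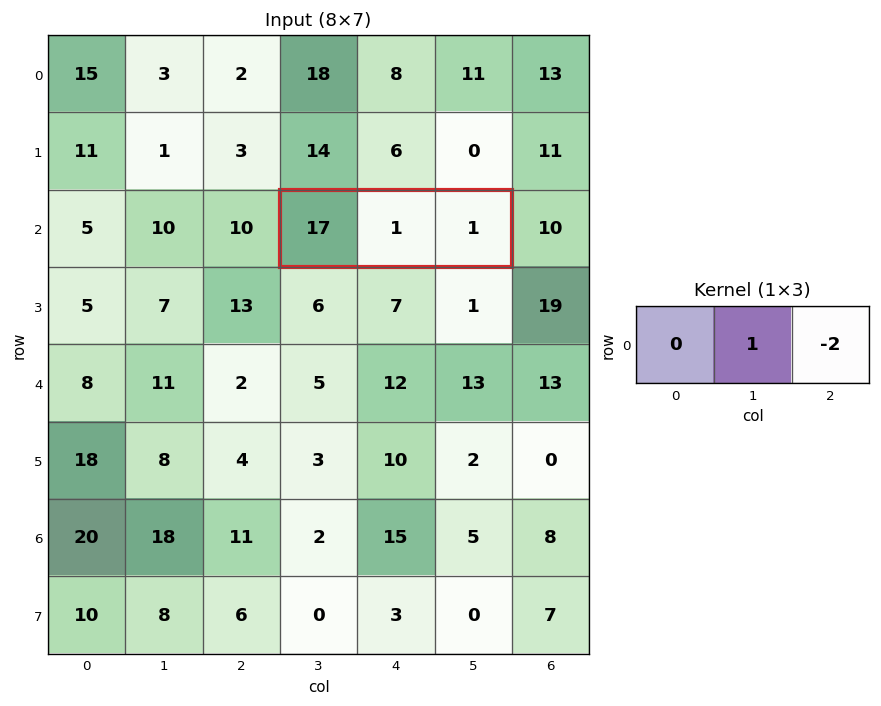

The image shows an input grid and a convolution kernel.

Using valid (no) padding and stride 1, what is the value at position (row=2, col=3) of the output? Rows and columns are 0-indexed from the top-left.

The receptive field on the input at this output position is [17 1 1]. Elementwise product with the kernel and sum: 1·1 + 1·-2.

-1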